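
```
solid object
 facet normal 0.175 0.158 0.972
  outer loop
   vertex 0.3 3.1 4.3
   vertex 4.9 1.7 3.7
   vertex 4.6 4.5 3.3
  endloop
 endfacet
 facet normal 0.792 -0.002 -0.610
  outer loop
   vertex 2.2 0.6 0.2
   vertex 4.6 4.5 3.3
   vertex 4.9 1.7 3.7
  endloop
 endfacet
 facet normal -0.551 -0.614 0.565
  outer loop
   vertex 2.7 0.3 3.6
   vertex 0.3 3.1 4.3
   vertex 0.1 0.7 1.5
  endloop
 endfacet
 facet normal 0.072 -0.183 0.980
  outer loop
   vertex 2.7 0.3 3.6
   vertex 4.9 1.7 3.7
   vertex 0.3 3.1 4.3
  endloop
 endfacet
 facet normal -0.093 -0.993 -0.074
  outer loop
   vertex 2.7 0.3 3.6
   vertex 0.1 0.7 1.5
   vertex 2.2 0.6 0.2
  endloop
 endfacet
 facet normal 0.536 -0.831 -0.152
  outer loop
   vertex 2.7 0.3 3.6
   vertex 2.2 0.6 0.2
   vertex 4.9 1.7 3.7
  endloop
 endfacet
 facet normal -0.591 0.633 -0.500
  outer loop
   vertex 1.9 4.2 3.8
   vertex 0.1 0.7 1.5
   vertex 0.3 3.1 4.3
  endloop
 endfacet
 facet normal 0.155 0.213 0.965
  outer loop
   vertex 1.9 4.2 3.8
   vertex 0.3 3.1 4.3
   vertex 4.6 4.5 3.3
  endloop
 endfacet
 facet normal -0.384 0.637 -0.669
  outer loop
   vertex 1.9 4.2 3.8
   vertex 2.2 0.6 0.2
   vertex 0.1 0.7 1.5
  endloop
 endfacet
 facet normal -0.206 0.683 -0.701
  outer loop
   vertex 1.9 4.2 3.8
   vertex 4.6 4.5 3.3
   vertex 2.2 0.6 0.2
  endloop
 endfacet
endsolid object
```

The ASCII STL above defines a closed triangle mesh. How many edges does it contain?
15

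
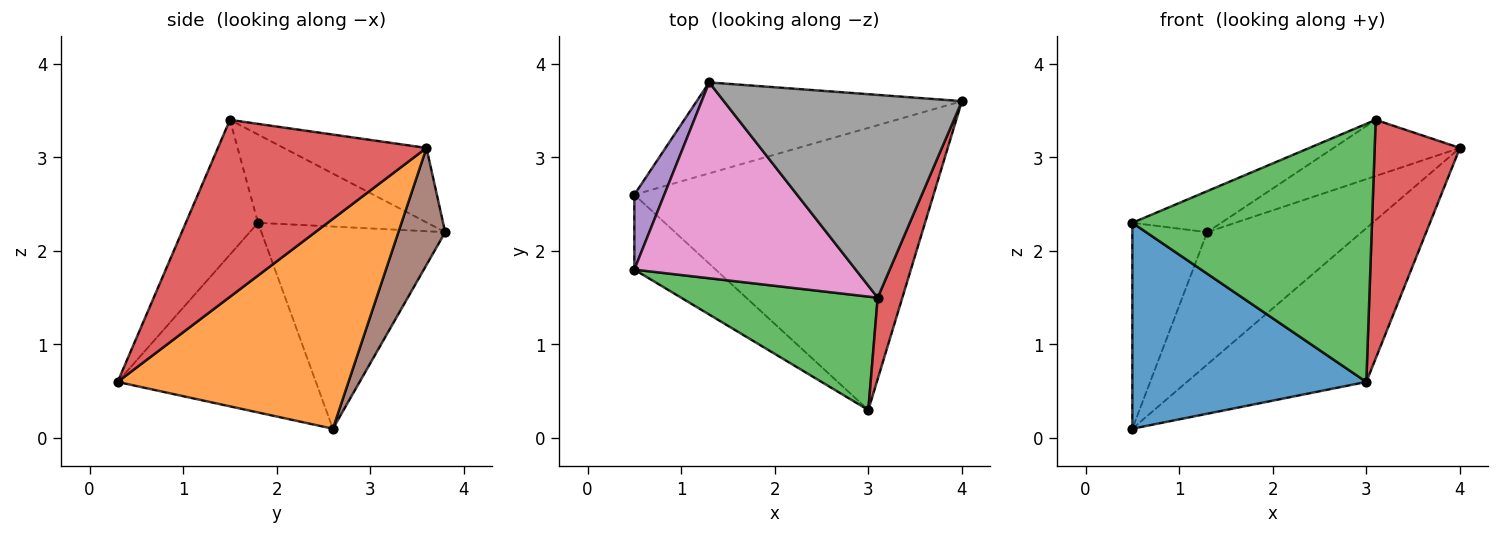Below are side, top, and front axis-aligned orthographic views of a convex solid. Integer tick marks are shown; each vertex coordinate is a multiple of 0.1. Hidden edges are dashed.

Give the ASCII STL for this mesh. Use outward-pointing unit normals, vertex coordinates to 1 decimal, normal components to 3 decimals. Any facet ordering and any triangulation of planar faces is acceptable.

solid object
 facet normal -0.623 -0.735 -0.267
  outer loop
   vertex 0.5 2.6 0.1
   vertex 3.0 0.3 0.6
   vertex 0.5 1.8 2.3
  endloop
 endfacet
 facet normal 0.524 0.407 -0.748
  outer loop
   vertex 0.5 2.6 0.1
   vertex 4.0 3.6 3.1
   vertex 3.0 0.3 0.6
  endloop
 endfacet
 facet normal -0.266 -0.883 0.388
  outer loop
   vertex 3.1 1.5 3.4
   vertex 0.5 1.8 2.3
   vertex 3.0 0.3 0.6
  endloop
 endfacet
 facet normal 0.918 -0.375 0.128
  outer loop
   vertex 3.1 1.5 3.4
   vertex 3.0 0.3 0.6
   vertex 4.0 3.6 3.1
  endloop
 endfacet
 facet normal -0.917 0.374 0.136
  outer loop
   vertex 1.3 3.8 2.2
   vertex 0.5 2.6 0.1
   vertex 0.5 1.8 2.3
  endloop
 endfacet
 facet normal 0.242 0.800 -0.549
  outer loop
   vertex 1.3 3.8 2.2
   vertex 4.0 3.6 3.1
   vertex 0.5 2.6 0.1
  endloop
 endfacet
 facet normal -0.364 0.191 0.912
  outer loop
   vertex 1.3 3.8 2.2
   vertex 0.5 1.8 2.3
   vertex 3.1 1.5 3.4
  endloop
 endfacet
 facet normal -0.289 0.256 0.923
  outer loop
   vertex 1.3 3.8 2.2
   vertex 3.1 1.5 3.4
   vertex 4.0 3.6 3.1
  endloop
 endfacet
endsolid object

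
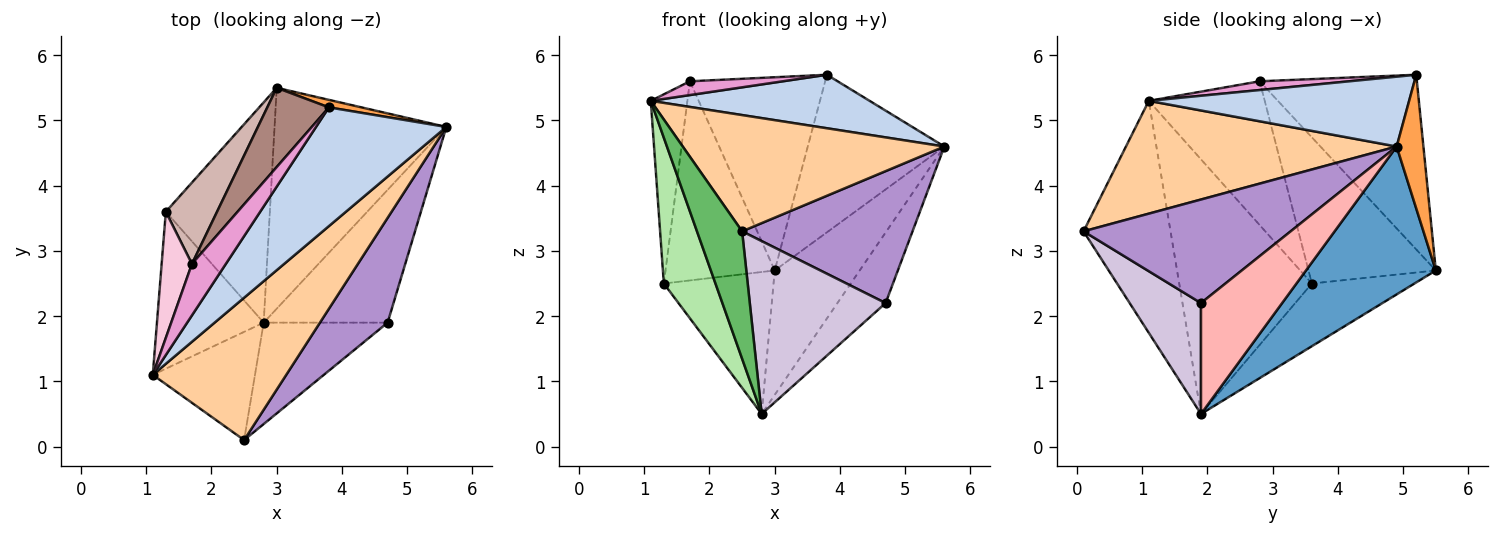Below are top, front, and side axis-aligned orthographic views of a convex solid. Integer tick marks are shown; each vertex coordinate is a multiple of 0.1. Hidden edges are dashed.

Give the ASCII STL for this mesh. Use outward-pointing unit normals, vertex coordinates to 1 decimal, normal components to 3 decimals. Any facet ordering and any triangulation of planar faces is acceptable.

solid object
 facet normal 0.600 0.393 -0.697
  outer loop
   vertex 2.8 1.9 0.5
   vertex 3.0 5.5 2.7
   vertex 5.6 4.9 4.6
  endloop
 endfacet
 facet normal 0.439 -0.369 0.819
  outer loop
   vertex 3.8 5.2 5.7
   vertex 1.1 1.1 5.3
   vertex 5.6 4.9 4.6
  endloop
 endfacet
 facet normal 0.192 0.980 0.047
  outer loop
   vertex 3.8 5.2 5.7
   vertex 5.6 4.9 4.6
   vertex 3.0 5.5 2.7
  endloop
 endfacet
 facet normal 0.548 -0.529 0.648
  outer loop
   vertex 2.5 0.1 3.3
   vertex 5.6 4.9 4.6
   vertex 1.1 1.1 5.3
  endloop
 endfacet
 facet normal -0.827 -0.429 -0.364
  outer loop
   vertex 2.5 0.1 3.3
   vertex 1.1 1.1 5.3
   vertex 2.8 1.9 0.5
  endloop
 endfacet
 facet normal -0.868 -0.338 -0.364
  outer loop
   vertex 1.3 3.6 2.5
   vertex 2.8 1.9 0.5
   vertex 1.1 1.1 5.3
  endloop
 endfacet
 facet normal -0.452 0.483 -0.750
  outer loop
   vertex 1.3 3.6 2.5
   vertex 3.0 5.5 2.7
   vertex 2.8 1.9 0.5
  endloop
 endfacet
 facet normal 0.620 0.368 -0.693
  outer loop
   vertex 4.7 1.9 2.2
   vertex 2.8 1.9 0.5
   vertex 5.6 4.9 4.6
  endloop
 endfacet
 facet normal 0.689 -0.567 0.451
  outer loop
   vertex 4.7 1.9 2.2
   vertex 5.6 4.9 4.6
   vertex 2.5 0.1 3.3
  endloop
 endfacet
 facet normal 0.412 -0.786 -0.461
  outer loop
   vertex 4.7 1.9 2.2
   vertex 2.5 0.1 3.3
   vertex 2.8 1.9 0.5
  endloop
 endfacet
 facet normal -0.732 0.630 0.258
  outer loop
   vertex 1.7 2.8 5.6
   vertex 3.8 5.2 5.7
   vertex 3.0 5.5 2.7
  endloop
 endfacet
 facet normal -0.733 0.629 0.257
  outer loop
   vertex 1.7 2.8 5.6
   vertex 3.0 5.5 2.7
   vertex 1.3 3.6 2.5
  endloop
 endfacet
 facet normal 0.242 -0.251 0.937
  outer loop
   vertex 1.7 2.8 5.6
   vertex 1.1 1.1 5.3
   vertex 3.8 5.2 5.7
  endloop
 endfacet
 facet normal -0.935 0.295 0.197
  outer loop
   vertex 1.7 2.8 5.6
   vertex 1.3 3.6 2.5
   vertex 1.1 1.1 5.3
  endloop
 endfacet
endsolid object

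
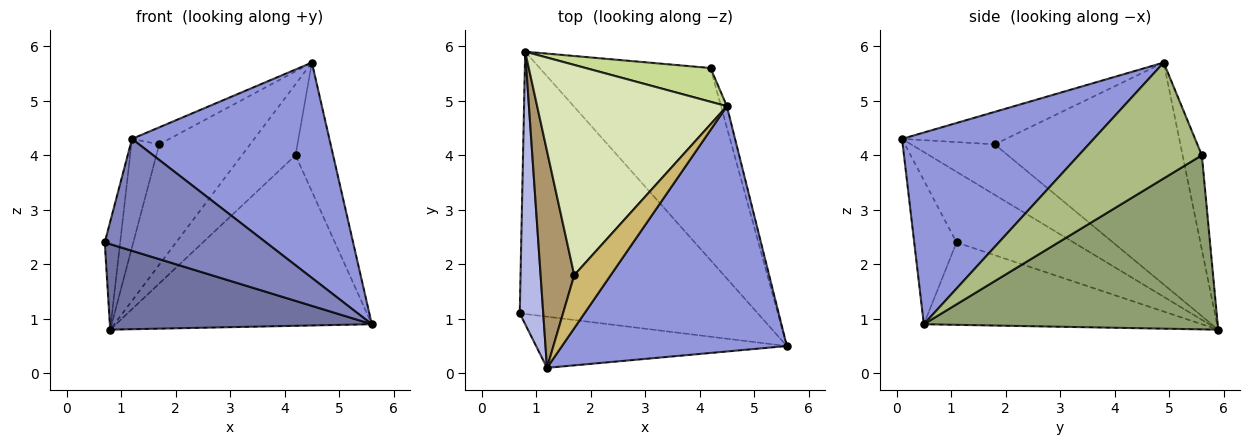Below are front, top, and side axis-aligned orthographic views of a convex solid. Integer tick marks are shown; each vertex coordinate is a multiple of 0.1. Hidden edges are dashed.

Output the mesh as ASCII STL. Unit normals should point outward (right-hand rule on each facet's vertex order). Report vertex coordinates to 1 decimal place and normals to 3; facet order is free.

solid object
 facet normal -0.313 -0.295 -0.903
  outer loop
   vertex 0.8 5.9 0.8
   vertex 5.6 0.5 0.9
   vertex 0.7 1.1 2.4
  endloop
 endfacet
 facet normal -0.232 -0.885 -0.404
  outer loop
   vertex 1.2 0.1 4.3
   vertex 0.7 1.1 2.4
   vertex 5.6 0.5 0.9
  endloop
 endfacet
 facet normal 0.539 -0.555 0.633
  outer loop
   vertex 1.2 0.1 4.3
   vertex 5.6 0.5 0.9
   vertex 4.5 4.9 5.7
  endloop
 endfacet
 facet normal -0.942 0.124 0.313
  outer loop
   vertex 1.2 0.1 4.3
   vertex 0.8 5.9 0.8
   vertex 0.7 1.1 2.4
  endloop
 endfacet
 facet normal 0.606 0.528 -0.595
  outer loop
   vertex 4.2 5.6 4.0
   vertex 5.6 0.5 0.9
   vertex 0.8 5.9 0.8
  endloop
 endfacet
 facet normal 0.955 0.292 -0.048
  outer loop
   vertex 4.2 5.6 4.0
   vertex 4.5 4.9 5.7
   vertex 5.6 0.5 0.9
  endloop
 endfacet
 facet normal -0.308 0.859 0.408
  outer loop
   vertex 4.2 5.6 4.0
   vertex 0.8 5.9 0.8
   vertex 4.5 4.9 5.7
  endloop
 endfacet
 facet normal -0.712 0.349 0.609
  outer loop
   vertex 1.7 1.8 4.2
   vertex 4.5 4.9 5.7
   vertex 0.8 5.9 0.8
  endloop
 endfacet
 facet normal -0.802 0.267 0.535
  outer loop
   vertex 1.7 1.8 4.2
   vertex 0.8 5.9 0.8
   vertex 1.2 0.1 4.3
  endloop
 endfacet
 facet normal -0.647 0.233 0.726
  outer loop
   vertex 1.7 1.8 4.2
   vertex 1.2 0.1 4.3
   vertex 4.5 4.9 5.7
  endloop
 endfacet
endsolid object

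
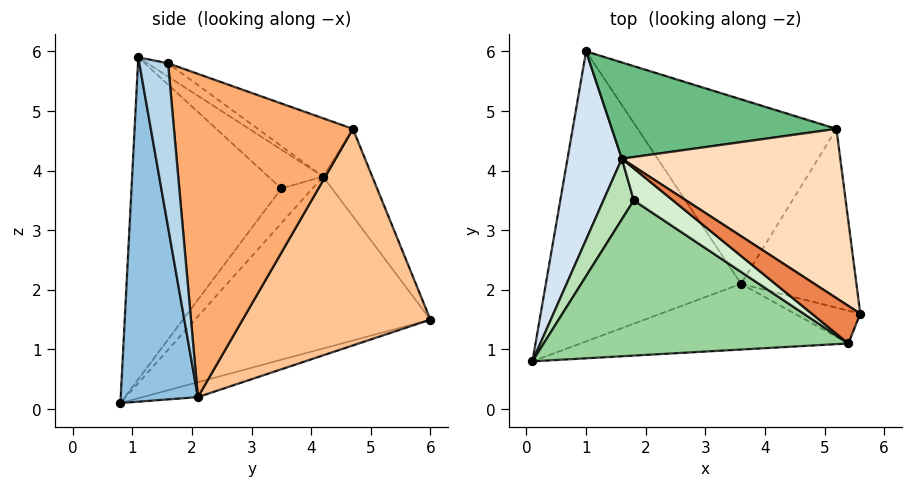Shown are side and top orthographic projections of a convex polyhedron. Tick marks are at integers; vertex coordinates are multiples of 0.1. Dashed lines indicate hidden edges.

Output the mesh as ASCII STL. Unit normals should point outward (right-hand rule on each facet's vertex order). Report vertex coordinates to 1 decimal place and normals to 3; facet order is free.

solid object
 facet normal -0.073 0.271 -0.960
  outer loop
   vertex 3.6 2.1 0.2
   vertex 0.1 0.8 0.1
   vertex 1.0 6.0 1.5
  endloop
 endfacet
 facet normal 0.342 -0.901 -0.266
  outer loop
   vertex 3.6 2.1 0.2
   vertex 5.4 1.1 5.9
   vertex 0.1 0.8 0.1
  endloop
 endfacet
 facet normal 0.848 -0.407 -0.339
  outer loop
   vertex 3.6 2.1 0.2
   vertex 5.6 1.6 5.8
   vertex 5.4 1.1 5.9
  endloop
 endfacet
 facet normal -0.950 0.084 0.300
  outer loop
   vertex 1.6 4.2 3.9
   vertex 1.0 6.0 1.5
   vertex 0.1 0.8 0.1
  endloop
 endfacet
 facet normal -0.253 0.286 0.924
  outer loop
   vertex 1.6 4.2 3.9
   vertex 5.4 1.1 5.9
   vertex 5.6 1.6 5.8
  endloop
 endfacet
 facet normal 0.942 0.002 -0.336
  outer loop
   vertex 5.2 4.7 4.7
   vertex 5.6 1.6 5.8
   vertex 3.6 2.1 0.2
  endloop
 endfacet
 facet normal 0.599 0.582 -0.550
  outer loop
   vertex 5.2 4.7 4.7
   vertex 3.6 2.1 0.2
   vertex 1.0 6.0 1.5
  endloop
 endfacet
 facet normal -0.246 0.296 0.923
  outer loop
   vertex 5.2 4.7 4.7
   vertex 1.6 4.2 3.9
   vertex 5.6 1.6 5.8
  endloop
 endfacet
 facet normal -0.241 0.746 0.620
  outer loop
   vertex 5.2 4.7 4.7
   vertex 1.0 6.0 1.5
   vertex 1.6 4.2 3.9
  endloop
 endfacet
 facet normal -0.660 -0.417 0.625
  outer loop
   vertex 1.8 3.5 3.7
   vertex 0.1 0.8 0.1
   vertex 5.4 1.1 5.9
  endloop
 endfacet
 facet normal -0.698 -0.374 0.610
  outer loop
   vertex 1.8 3.5 3.7
   vertex 1.6 4.2 3.9
   vertex 0.1 0.8 0.1
  endloop
 endfacet
 facet normal -0.652 -0.375 0.659
  outer loop
   vertex 1.8 3.5 3.7
   vertex 5.4 1.1 5.9
   vertex 1.6 4.2 3.9
  endloop
 endfacet
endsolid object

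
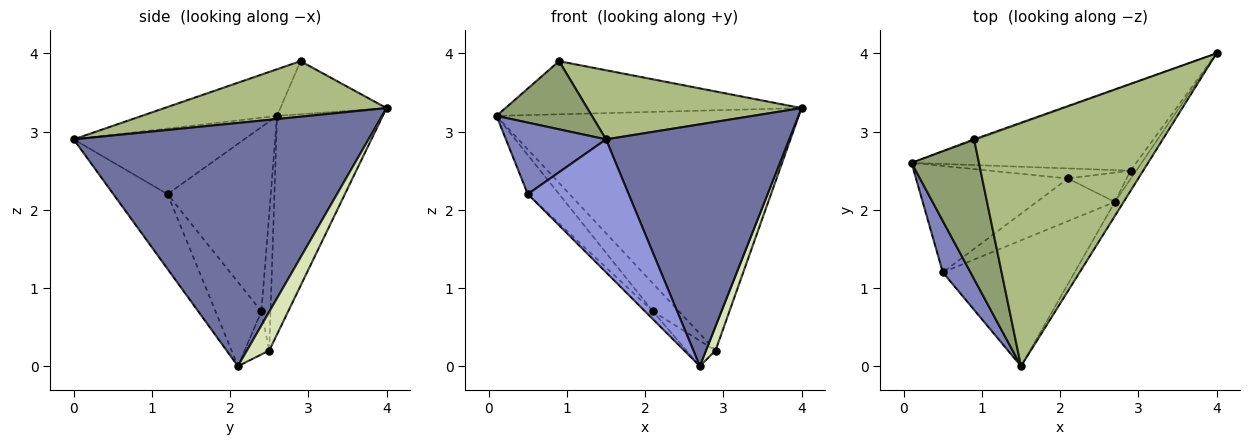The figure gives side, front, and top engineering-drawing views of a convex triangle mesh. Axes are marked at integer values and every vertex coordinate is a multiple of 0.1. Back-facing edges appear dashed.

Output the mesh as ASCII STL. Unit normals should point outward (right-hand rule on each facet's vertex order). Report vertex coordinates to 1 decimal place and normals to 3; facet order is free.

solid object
 facet normal 0.849 -0.528 -0.031
  outer loop
   vertex 2.7 2.1 0.0
   vertex 4.0 4.0 3.3
   vertex 1.5 0.0 2.9
  endloop
 endfacet
 facet normal -0.810 -0.476 0.342
  outer loop
   vertex 0.5 1.2 2.2
   vertex 1.5 0.0 2.9
   vertex 0.1 2.6 3.2
  endloop
 endfacet
 facet normal -0.364 -0.677 -0.640
  outer loop
   vertex 0.5 1.2 2.2
   vertex 2.7 2.1 0.0
   vertex 1.5 0.0 2.9
  endloop
 endfacet
 facet normal -0.337 0.941 -0.018
  outer loop
   vertex 0.9 2.9 3.9
   vertex 4.0 4.0 3.3
   vertex 0.1 2.6 3.2
  endloop
 endfacet
 facet normal -0.528 -0.372 0.763
  outer loop
   vertex 0.9 2.9 3.9
   vertex 0.1 2.6 3.2
   vertex 1.5 0.0 2.9
  endloop
 endfacet
 facet normal 0.272 -0.263 0.926
  outer loop
   vertex 0.9 2.9 3.9
   vertex 1.5 0.0 2.9
   vertex 4.0 4.0 3.3
  endloop
 endfacet
 facet normal -0.313 0.894 -0.322
  outer loop
   vertex 2.9 2.5 0.2
   vertex 0.1 2.6 3.2
   vertex 4.0 4.0 3.3
  endloop
 endfacet
 facet normal 0.912 -0.388 -0.136
  outer loop
   vertex 2.9 2.5 0.2
   vertex 4.0 4.0 3.3
   vertex 2.7 2.1 0.0
  endloop
 endfacet
 facet normal -0.313 0.894 -0.322
  outer loop
   vertex 2.1 2.4 0.7
   vertex 0.1 2.6 3.2
   vertex 2.9 2.5 0.2
  endloop
 endfacet
 facet normal -0.485 0.573 -0.661
  outer loop
   vertex 2.1 2.4 0.7
   vertex 2.9 2.5 0.2
   vertex 2.7 2.1 0.0
  endloop
 endfacet
 facet normal -0.751 0.228 -0.619
  outer loop
   vertex 2.1 2.4 0.7
   vertex 0.5 1.2 2.2
   vertex 0.1 2.6 3.2
  endloop
 endfacet
 facet normal -0.727 0.124 -0.676
  outer loop
   vertex 2.1 2.4 0.7
   vertex 2.7 2.1 0.0
   vertex 0.5 1.2 2.2
  endloop
 endfacet
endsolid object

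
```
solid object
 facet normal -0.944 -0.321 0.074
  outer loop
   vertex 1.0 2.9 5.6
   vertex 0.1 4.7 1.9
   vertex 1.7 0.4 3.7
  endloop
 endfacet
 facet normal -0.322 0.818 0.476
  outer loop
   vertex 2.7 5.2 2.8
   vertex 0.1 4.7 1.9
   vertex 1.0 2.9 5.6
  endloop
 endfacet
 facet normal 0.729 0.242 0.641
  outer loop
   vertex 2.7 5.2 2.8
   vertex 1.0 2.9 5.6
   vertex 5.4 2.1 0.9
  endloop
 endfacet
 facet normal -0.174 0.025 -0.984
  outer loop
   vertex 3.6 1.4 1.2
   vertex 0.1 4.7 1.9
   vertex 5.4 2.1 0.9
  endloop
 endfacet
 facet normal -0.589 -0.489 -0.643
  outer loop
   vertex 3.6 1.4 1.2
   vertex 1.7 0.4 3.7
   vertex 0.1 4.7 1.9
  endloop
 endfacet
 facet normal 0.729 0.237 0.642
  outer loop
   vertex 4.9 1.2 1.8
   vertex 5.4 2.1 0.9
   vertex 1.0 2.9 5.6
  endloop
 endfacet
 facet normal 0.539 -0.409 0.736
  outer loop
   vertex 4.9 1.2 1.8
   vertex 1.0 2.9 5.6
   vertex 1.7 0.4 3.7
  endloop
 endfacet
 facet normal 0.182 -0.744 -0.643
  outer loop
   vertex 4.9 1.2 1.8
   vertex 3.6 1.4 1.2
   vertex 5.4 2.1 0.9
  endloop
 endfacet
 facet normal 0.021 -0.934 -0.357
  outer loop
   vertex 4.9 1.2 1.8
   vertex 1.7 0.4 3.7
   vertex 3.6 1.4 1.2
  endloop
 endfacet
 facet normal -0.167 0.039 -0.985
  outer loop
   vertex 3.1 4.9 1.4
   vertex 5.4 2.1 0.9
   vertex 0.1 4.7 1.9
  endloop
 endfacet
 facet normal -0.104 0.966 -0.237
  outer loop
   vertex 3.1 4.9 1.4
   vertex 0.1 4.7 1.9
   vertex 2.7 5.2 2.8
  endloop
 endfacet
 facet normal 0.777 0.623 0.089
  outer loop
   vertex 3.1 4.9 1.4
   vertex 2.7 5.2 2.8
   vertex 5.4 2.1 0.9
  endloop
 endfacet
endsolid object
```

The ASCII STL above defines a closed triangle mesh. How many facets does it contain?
12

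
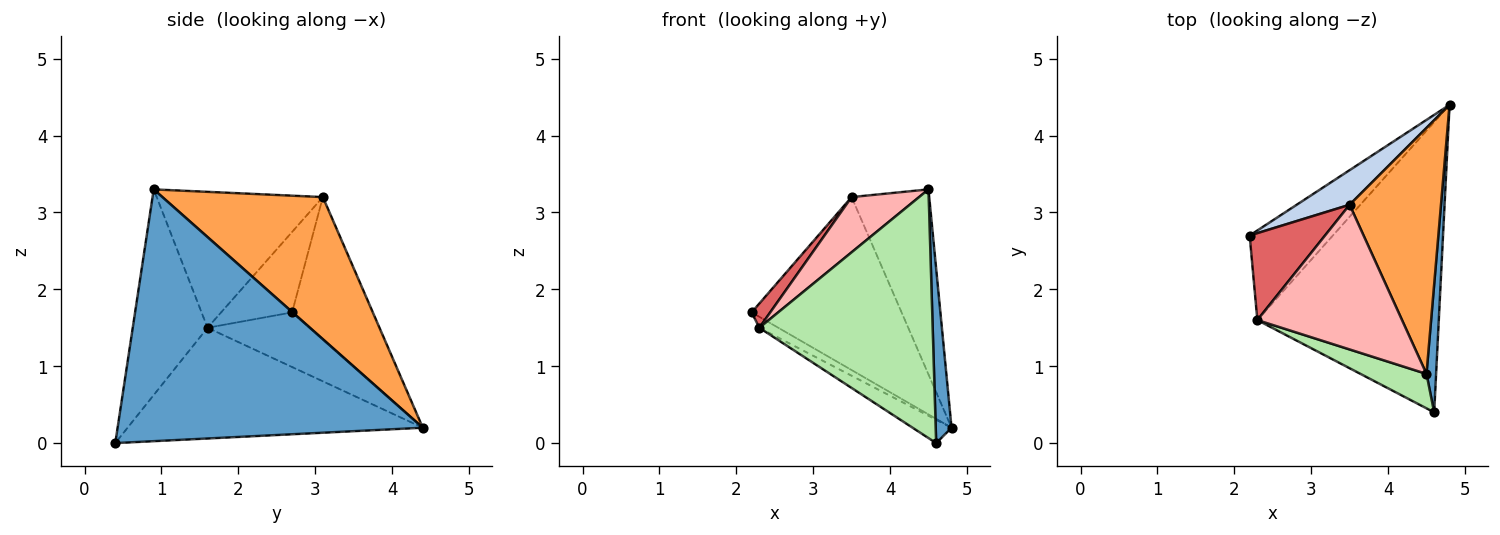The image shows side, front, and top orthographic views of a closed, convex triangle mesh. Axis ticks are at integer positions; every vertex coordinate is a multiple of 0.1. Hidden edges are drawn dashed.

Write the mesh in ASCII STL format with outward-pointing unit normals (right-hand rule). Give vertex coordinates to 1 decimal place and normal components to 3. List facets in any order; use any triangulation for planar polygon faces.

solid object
 facet normal 0.998 -0.052 0.038
  outer loop
   vertex 4.5 0.9 3.3
   vertex 4.6 0.4 0.0
   vertex 4.8 4.4 0.2
  endloop
 endfacet
 facet normal -0.467 0.867 0.173
  outer loop
   vertex 3.5 3.1 3.2
   vertex 4.8 4.4 0.2
   vertex 2.2 2.7 1.7
  endloop
 endfacet
 facet normal 0.779 0.377 0.501
  outer loop
   vertex 3.5 3.1 3.2
   vertex 4.5 0.9 3.3
   vertex 4.8 4.4 0.2
  endloop
 endfacet
 facet normal -0.546 0.102 -0.832
  outer loop
   vertex 2.3 1.6 1.5
   vertex 2.2 2.7 1.7
   vertex 4.8 4.4 0.2
  endloop
 endfacet
 facet normal -0.520 0.069 -0.852
  outer loop
   vertex 2.3 1.6 1.5
   vertex 4.8 4.4 0.2
   vertex 4.6 0.4 0.0
  endloop
 endfacet
 facet normal -0.393 -0.911 0.126
  outer loop
   vertex 2.3 1.6 1.5
   vertex 4.6 0.4 0.0
   vertex 4.5 0.9 3.3
  endloop
 endfacet
 facet normal -0.717 -0.187 0.671
  outer loop
   vertex 2.3 1.6 1.5
   vertex 3.5 3.1 3.2
   vertex 2.2 2.7 1.7
  endloop
 endfacet
 facet normal -0.660 -0.268 0.702
  outer loop
   vertex 2.3 1.6 1.5
   vertex 4.5 0.9 3.3
   vertex 3.5 3.1 3.2
  endloop
 endfacet
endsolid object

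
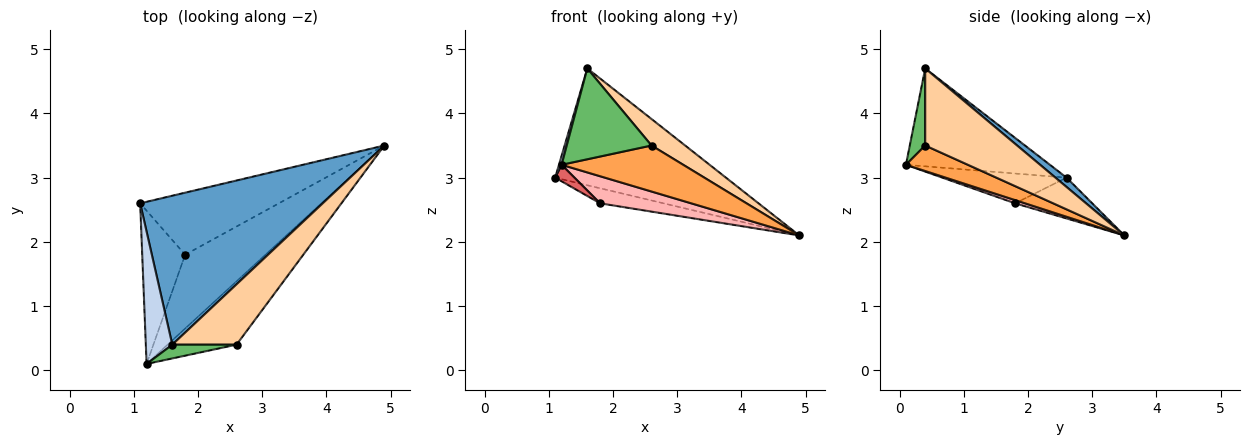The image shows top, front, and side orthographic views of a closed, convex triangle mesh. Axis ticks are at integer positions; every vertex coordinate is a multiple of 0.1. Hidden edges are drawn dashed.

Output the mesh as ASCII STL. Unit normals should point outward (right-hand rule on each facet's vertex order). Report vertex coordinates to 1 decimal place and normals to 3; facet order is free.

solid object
 facet normal 0.040 0.617 0.786
  outer loop
   vertex 1.6 0.4 4.7
   vertex 4.9 3.5 2.1
   vertex 1.1 2.6 3.0
  endloop
 endfacet
 facet normal -0.965 -0.018 0.261
  outer loop
   vertex 1.6 0.4 4.7
   vertex 1.1 2.6 3.0
   vertex 1.2 0.1 3.2
  endloop
 endfacet
 facet normal 0.287 -0.563 -0.775
  outer loop
   vertex 2.6 0.4 3.5
   vertex 1.2 0.1 3.2
   vertex 4.9 3.5 2.1
  endloop
 endfacet
 facet normal 0.740 -0.270 0.616
  outer loop
   vertex 2.6 0.4 3.5
   vertex 4.9 3.5 2.1
   vertex 1.6 0.4 4.7
  endloop
 endfacet
 facet normal 0.177 -0.973 0.147
  outer loop
   vertex 2.6 0.4 3.5
   vertex 1.6 0.4 4.7
   vertex 1.2 0.1 3.2
  endloop
 endfacet
 facet normal -0.275 0.227 -0.934
  outer loop
   vertex 1.8 1.8 2.6
   vertex 1.1 2.6 3.0
   vertex 4.9 3.5 2.1
  endloop
 endfacet
 facet normal -0.568 -0.088 -0.818
  outer loop
   vertex 1.8 1.8 2.6
   vertex 1.2 0.1 3.2
   vertex 1.1 2.6 3.0
  endloop
 endfacet
 facet normal 0.038 -0.344 -0.938
  outer loop
   vertex 1.8 1.8 2.6
   vertex 4.9 3.5 2.1
   vertex 1.2 0.1 3.2
  endloop
 endfacet
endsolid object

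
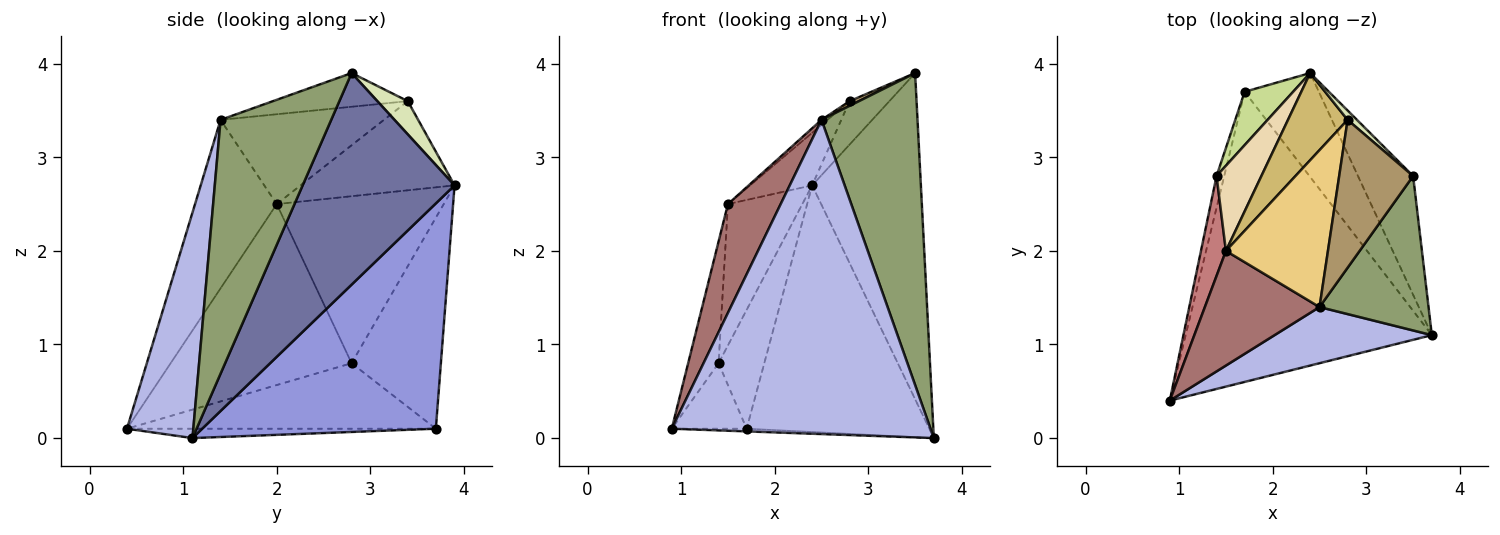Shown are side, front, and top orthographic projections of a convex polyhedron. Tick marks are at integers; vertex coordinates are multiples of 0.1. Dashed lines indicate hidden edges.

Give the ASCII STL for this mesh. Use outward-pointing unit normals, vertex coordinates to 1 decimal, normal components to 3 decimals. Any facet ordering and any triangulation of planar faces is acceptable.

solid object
 facet normal 0.796 0.569 -0.207
  outer loop
   vertex 3.5 2.8 3.9
   vertex 3.7 1.1 0.0
   vertex 2.4 3.9 2.7
  endloop
 endfacet
 facet normal -0.038 0.009 -0.999
  outer loop
   vertex 1.7 3.7 0.1
   vertex 3.7 1.1 0.0
   vertex 0.9 0.4 0.1
  endloop
 endfacet
 facet normal 0.763 0.596 -0.251
  outer loop
   vertex 1.7 3.7 0.1
   vertex 2.4 3.9 2.7
   vertex 3.7 1.1 0.0
  endloop
 endfacet
 facet normal 0.245 -0.954 0.171
  outer loop
   vertex 2.5 1.4 3.4
   vertex 0.9 0.4 0.1
   vertex 3.7 1.1 0.0
  endloop
 endfacet
 facet normal 0.718 -0.623 0.309
  outer loop
   vertex 2.5 1.4 3.4
   vertex 3.7 1.1 0.0
   vertex 3.5 2.8 3.9
  endloop
 endfacet
 facet normal -0.966 0.234 -0.113
  outer loop
   vertex 1.4 2.8 0.8
   vertex 1.7 3.7 0.1
   vertex 0.9 0.4 0.1
  endloop
 endfacet
 facet normal -0.872 0.447 0.200
  outer loop
   vertex 1.4 2.8 0.8
   vertex 2.4 3.9 2.7
   vertex 1.7 3.7 0.1
  endloop
 endfacet
 facet normal 0.599 0.783 0.169
  outer loop
   vertex 2.8 3.4 3.6
   vertex 3.5 2.8 3.9
   vertex 2.4 3.9 2.7
  endloop
 endfacet
 facet normal -0.414 -0.029 0.910
  outer loop
   vertex 2.8 3.4 3.6
   vertex 2.5 1.4 3.4
   vertex 3.5 2.8 3.9
  endloop
 endfacet
 facet normal -0.788 0.318 0.527
  outer loop
   vertex 1.5 2.0 2.5
   vertex 2.8 3.4 3.6
   vertex 2.4 3.9 2.7
  endloop
 endfacet
 facet normal -0.661 0.024 0.750
  outer loop
   vertex 1.5 2.0 2.5
   vertex 2.5 1.4 3.4
   vertex 2.8 3.4 3.6
  endloop
 endfacet
 facet normal -0.887 0.395 0.238
  outer loop
   vertex 1.5 2.0 2.5
   vertex 2.4 3.9 2.7
   vertex 1.4 2.8 0.8
  endloop
 endfacet
 facet normal -0.729 -0.471 0.496
  outer loop
   vertex 1.5 2.0 2.5
   vertex 0.9 0.4 0.1
   vertex 2.5 1.4 3.4
  endloop
 endfacet
 facet normal -0.977 0.164 0.135
  outer loop
   vertex 1.5 2.0 2.5
   vertex 1.4 2.8 0.8
   vertex 0.9 0.4 0.1
  endloop
 endfacet
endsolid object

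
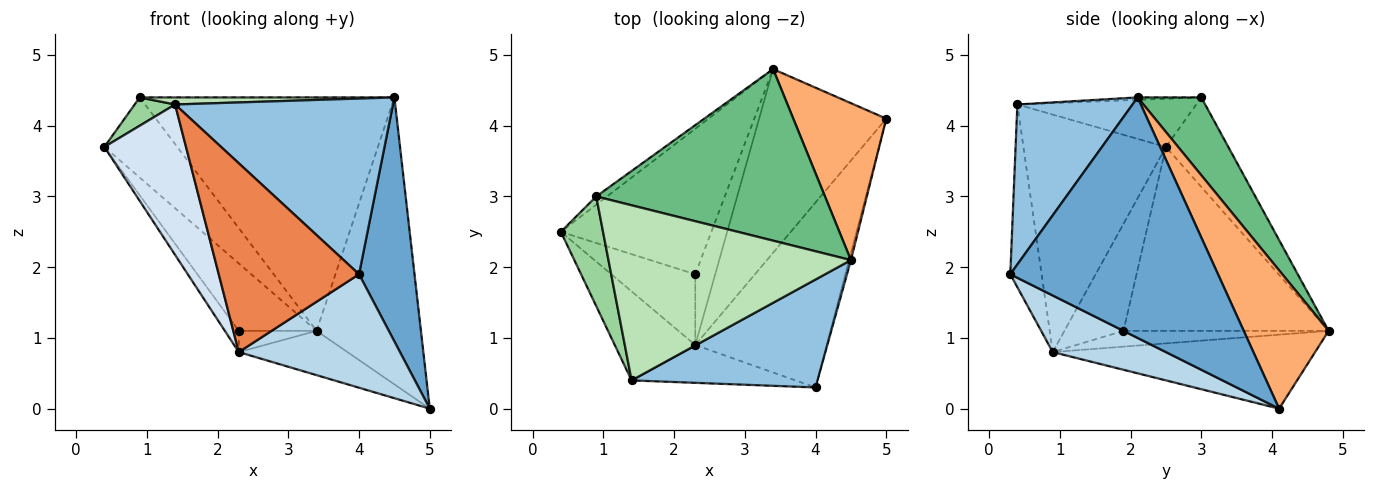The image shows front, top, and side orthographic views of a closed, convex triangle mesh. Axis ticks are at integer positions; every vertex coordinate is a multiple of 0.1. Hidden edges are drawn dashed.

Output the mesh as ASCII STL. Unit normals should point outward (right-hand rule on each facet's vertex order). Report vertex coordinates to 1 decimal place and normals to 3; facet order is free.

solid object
 facet normal 0.966 -0.258 -0.007
  outer loop
   vertex 4.5 2.1 4.4
   vertex 4.0 0.3 1.9
   vertex 5.0 4.1 0.0
  endloop
 endfacet
 facet normal 0.411 -0.777 0.477
  outer loop
   vertex 1.4 0.4 4.3
   vertex 4.0 0.3 1.9
   vertex 4.5 2.1 4.4
  endloop
 endfacet
 facet normal 0.345 -0.491 -0.800
  outer loop
   vertex 2.3 0.9 0.8
   vertex 5.0 4.1 0.0
   vertex 4.0 0.3 1.9
  endloop
 endfacet
 facet normal -0.832 -0.477 -0.282
  outer loop
   vertex 2.3 0.9 0.8
   vertex 1.4 0.4 4.3
   vertex 0.4 2.5 3.7
  endloop
 endfacet
 facet normal -0.214 -0.958 -0.192
  outer loop
   vertex 2.3 0.9 0.8
   vertex 4.0 0.3 1.9
   vertex 1.4 0.4 4.3
  endloop
 endfacet
 facet normal 0.581 0.714 0.391
  outer loop
   vertex 3.4 4.8 1.1
   vertex 4.5 2.1 4.4
   vertex 5.0 4.1 0.0
  endloop
 endfacet
 facet normal -0.492 0.204 -0.846
  outer loop
   vertex 3.4 4.8 1.1
   vertex 5.0 4.1 0.0
   vertex 2.3 0.9 0.8
  endloop
 endfacet
 facet normal -0.648 0.757 -0.078
  outer loop
   vertex 0.9 3.0 4.4
   vertex 3.4 4.8 1.1
   vertex 0.4 2.5 3.7
  endloop
 endfacet
 facet normal 0.197 0.790 0.580
  outer loop
   vertex 0.9 3.0 4.4
   vertex 4.5 2.1 4.4
   vertex 3.4 4.8 1.1
  endloop
 endfacet
 facet normal -0.742 -0.168 0.649
  outer loop
   vertex 0.9 3.0 4.4
   vertex 0.4 2.5 3.7
   vertex 1.4 0.4 4.3
  endloop
 endfacet
 facet normal -0.010 -0.040 0.999
  outer loop
   vertex 0.9 3.0 4.4
   vertex 1.4 0.4 4.3
   vertex 4.5 2.1 4.4
  endloop
 endfacet
 facet normal -0.773 0.182 -0.607
  outer loop
   vertex 2.3 1.9 1.1
   vertex 2.3 0.9 0.8
   vertex 0.4 2.5 3.7
  endloop
 endfacet
 facet normal -0.743 0.282 -0.608
  outer loop
   vertex 2.3 1.9 1.1
   vertex 0.4 2.5 3.7
   vertex 3.4 4.8 1.1
  endloop
 endfacet
 facet normal -0.604 0.229 -0.763
  outer loop
   vertex 2.3 1.9 1.1
   vertex 3.4 4.8 1.1
   vertex 2.3 0.9 0.8
  endloop
 endfacet
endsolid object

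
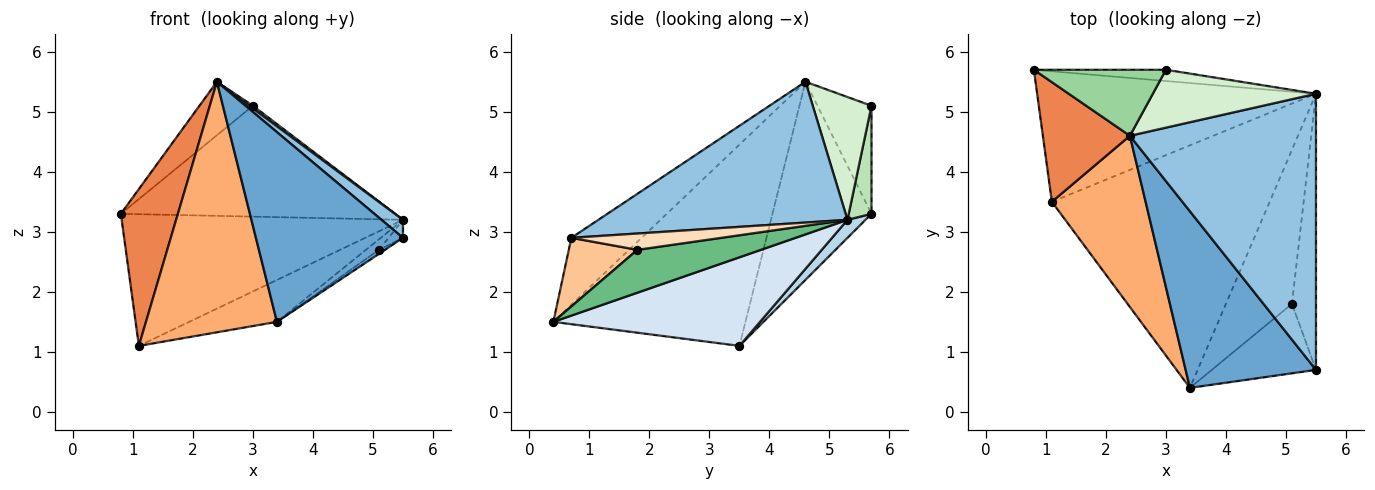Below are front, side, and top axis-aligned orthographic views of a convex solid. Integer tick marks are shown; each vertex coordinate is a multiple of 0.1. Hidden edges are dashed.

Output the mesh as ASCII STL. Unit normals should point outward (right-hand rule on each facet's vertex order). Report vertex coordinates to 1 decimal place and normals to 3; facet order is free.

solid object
 facet normal -0.330 -0.691 0.643
  outer loop
   vertex 2.4 4.6 5.5
   vertex 3.4 0.4 1.5
   vertex 5.5 0.7 2.9
  endloop
 endfacet
 facet normal 0.603 -0.052 0.796
  outer loop
   vertex 5.5 5.3 3.2
   vertex 2.4 4.6 5.5
   vertex 5.5 0.7 2.9
  endloop
 endfacet
 facet normal 0.045 0.709 -0.703
  outer loop
   vertex 1.1 3.5 1.1
   vertex 0.8 5.7 3.3
   vertex 5.5 5.3 3.2
  endloop
 endfacet
 facet normal 0.372 0.158 -0.915
  outer loop
   vertex 1.1 3.5 1.1
   vertex 5.5 5.3 3.2
   vertex 3.4 0.4 1.5
  endloop
 endfacet
 facet normal -0.810 -0.466 0.356
  outer loop
   vertex 1.1 3.5 1.1
   vertex 2.4 4.6 5.5
   vertex 0.8 5.7 3.3
  endloop
 endfacet
 facet normal -0.771 -0.526 0.359
  outer loop
   vertex 1.1 3.5 1.1
   vertex 3.4 0.4 1.5
   vertex 2.4 4.6 5.5
  endloop
 endfacet
 facet normal 0.549 0.048 -0.834
  outer loop
   vertex 5.1 1.8 2.7
   vertex 5.5 0.7 2.9
   vertex 3.4 0.4 1.5
  endloop
 endfacet
 facet normal 0.561 0.054 -0.826
  outer loop
   vertex 5.1 1.8 2.7
   vertex 5.5 5.3 3.2
   vertex 5.5 0.7 2.9
  endloop
 endfacet
 facet normal 0.544 0.057 -0.837
  outer loop
   vertex 5.1 1.8 2.7
   vertex 3.4 0.4 1.5
   vertex 5.5 5.3 3.2
  endloop
 endfacet
 facet normal -0.537 0.531 0.656
  outer loop
   vertex 3.0 5.7 5.1
   vertex 0.8 5.7 3.3
   vertex 2.4 4.6 5.5
  endloop
 endfacet
 facet normal 0.082 0.992 -0.101
  outer loop
   vertex 3.0 5.7 5.1
   vertex 5.5 5.3 3.2
   vertex 0.8 5.7 3.3
  endloop
 endfacet
 facet normal 0.601 -0.037 0.798
  outer loop
   vertex 3.0 5.7 5.1
   vertex 2.4 4.6 5.5
   vertex 5.5 5.3 3.2
  endloop
 endfacet
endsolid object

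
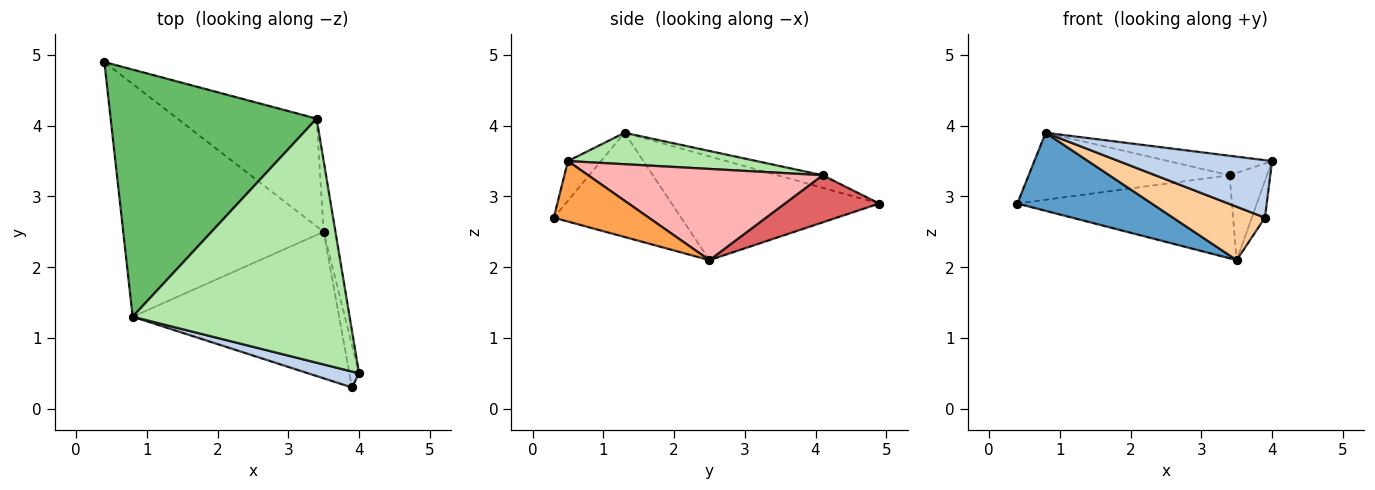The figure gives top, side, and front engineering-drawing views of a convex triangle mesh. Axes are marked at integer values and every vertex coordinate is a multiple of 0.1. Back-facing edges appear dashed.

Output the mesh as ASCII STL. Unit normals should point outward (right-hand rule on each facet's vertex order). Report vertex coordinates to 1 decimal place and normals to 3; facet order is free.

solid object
 facet normal -0.441 -0.285 -0.851
  outer loop
   vertex 3.5 2.5 2.1
   vertex 0.8 1.3 3.9
   vertex 0.4 4.9 2.9
  endloop
 endfacet
 facet normal -0.203 -0.944 0.261
  outer loop
   vertex 3.9 0.3 2.7
   vertex 4.0 0.5 3.5
   vertex 0.8 1.3 3.9
  endloop
 endfacet
 facet normal 0.978 0.135 -0.156
  outer loop
   vertex 3.9 0.3 2.7
   vertex 3.5 2.5 2.1
   vertex 4.0 0.5 3.5
  endloop
 endfacet
 facet normal -0.428 -0.309 -0.849
  outer loop
   vertex 3.9 0.3 2.7
   vertex 0.8 1.3 3.9
   vertex 3.5 2.5 2.1
  endloop
 endfacet
 facet normal -0.059 0.261 0.964
  outer loop
   vertex 3.4 4.1 3.3
   vertex 0.4 4.9 2.9
   vertex 0.8 1.3 3.9
  endloop
 endfacet
 facet normal 0.143 0.079 0.987
  outer loop
   vertex 3.4 4.1 3.3
   vertex 0.8 1.3 3.9
   vertex 4.0 0.5 3.5
  endloop
 endfacet
 facet normal 0.259 0.590 -0.765
  outer loop
   vertex 3.4 4.1 3.3
   vertex 3.5 2.5 2.1
   vertex 0.4 4.9 2.9
  endloop
 endfacet
 facet normal 0.980 0.156 -0.127
  outer loop
   vertex 3.4 4.1 3.3
   vertex 4.0 0.5 3.5
   vertex 3.5 2.5 2.1
  endloop
 endfacet
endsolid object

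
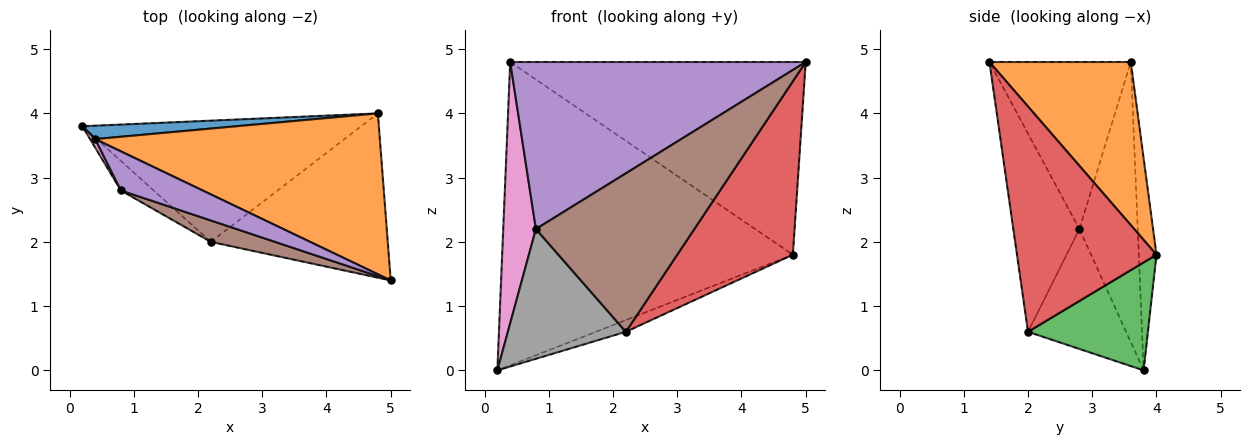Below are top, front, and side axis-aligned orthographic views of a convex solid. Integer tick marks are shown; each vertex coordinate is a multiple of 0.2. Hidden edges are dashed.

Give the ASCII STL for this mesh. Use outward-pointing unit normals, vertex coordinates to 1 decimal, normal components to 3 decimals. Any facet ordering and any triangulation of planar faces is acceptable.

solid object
 facet normal -0.061 0.997 0.044
  outer loop
   vertex 0.4 3.6 4.8
   vertex 4.8 4.0 1.8
   vertex 0.2 3.8 0.0
  endloop
 endfacet
 facet normal 0.345 0.721 0.602
  outer loop
   vertex 0.4 3.6 4.8
   vertex 5.0 1.4 4.8
   vertex 4.8 4.0 1.8
  endloop
 endfacet
 facet normal 0.360 0.090 -0.929
  outer loop
   vertex 2.2 2.0 0.6
   vertex 0.2 3.8 0.0
   vertex 4.8 4.0 1.8
  endloop
 endfacet
 facet normal 0.659 -0.546 -0.517
  outer loop
   vertex 2.2 2.0 0.6
   vertex 4.8 4.0 1.8
   vertex 5.0 1.4 4.8
  endloop
 endfacet
 facet normal -0.422 -0.883 0.207
  outer loop
   vertex 0.8 2.8 2.2
   vertex 5.0 1.4 4.8
   vertex 0.4 3.6 4.8
  endloop
 endfacet
 facet normal -0.382 -0.916 0.124
  outer loop
   vertex 0.8 2.8 2.2
   vertex 2.2 2.0 0.6
   vertex 5.0 1.4 4.8
  endloop
 endfacet
 facet normal -0.873 -0.488 0.016
  outer loop
   vertex 0.8 2.8 2.2
   vertex 0.4 3.6 4.8
   vertex 0.2 3.8 0.0
  endloop
 endfacet
 facet normal -0.630 -0.757 -0.172
  outer loop
   vertex 0.8 2.8 2.2
   vertex 0.2 3.8 0.0
   vertex 2.2 2.0 0.6
  endloop
 endfacet
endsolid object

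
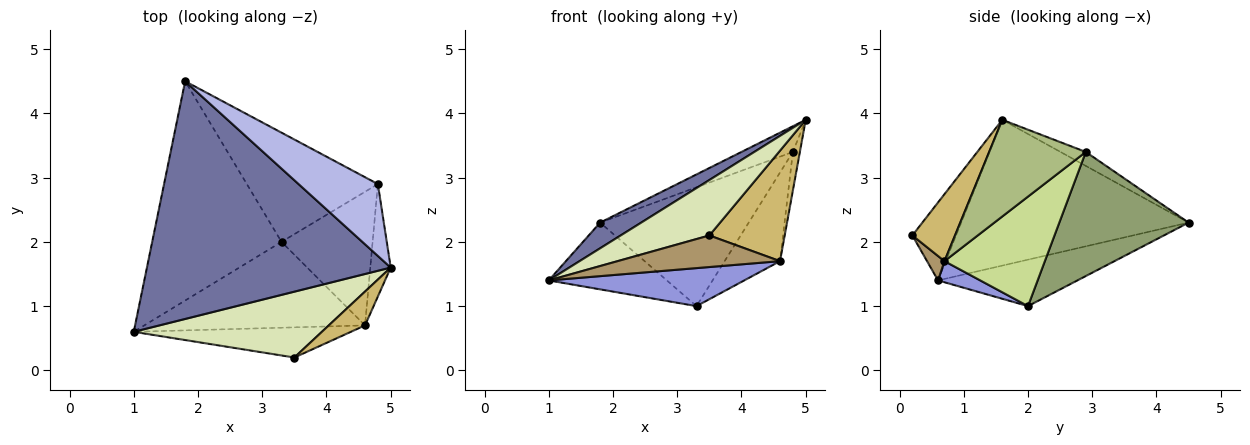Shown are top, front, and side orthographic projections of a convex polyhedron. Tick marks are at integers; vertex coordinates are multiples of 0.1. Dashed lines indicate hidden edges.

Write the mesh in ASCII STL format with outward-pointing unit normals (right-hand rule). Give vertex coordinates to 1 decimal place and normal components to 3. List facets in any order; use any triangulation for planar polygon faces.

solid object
 facet normal -0.511 -0.092 0.855
  outer loop
   vertex 1.8 4.5 2.3
   vertex 1.0 0.6 1.4
   vertex 5.0 1.6 3.9
  endloop
 endfacet
 facet normal -0.325 0.275 -0.905
  outer loop
   vertex 3.3 2.0 1.0
   vertex 1.0 0.6 1.4
   vertex 1.8 4.5 2.3
  endloop
 endfacet
 facet normal 0.087 -0.403 -0.911
  outer loop
   vertex 4.6 0.7 1.7
   vertex 1.0 0.6 1.4
   vertex 3.3 2.0 1.0
  endloop
 endfacet
 facet normal -0.163 0.332 0.929
  outer loop
   vertex 4.8 2.9 3.4
   vertex 1.8 4.5 2.3
   vertex 5.0 1.6 3.9
  endloop
 endfacet
 facet normal 0.540 0.620 -0.570
  outer loop
   vertex 4.8 2.9 3.4
   vertex 3.3 2.0 1.0
   vertex 1.8 4.5 2.3
  endloop
 endfacet
 facet normal 0.976 0.071 -0.206
  outer loop
   vertex 4.8 2.9 3.4
   vertex 5.0 1.6 3.9
   vertex 4.6 0.7 1.7
  endloop
 endfacet
 facet normal 0.708 0.391 -0.589
  outer loop
   vertex 4.8 2.9 3.4
   vertex 4.6 0.7 1.7
   vertex 3.3 2.0 1.0
  endloop
 endfacet
 facet normal -0.302 -0.614 0.729
  outer loop
   vertex 3.5 0.2 2.1
   vertex 5.0 1.6 3.9
   vertex 1.0 0.6 1.4
  endloop
 endfacet
 facet normal 0.077 -0.721 -0.689
  outer loop
   vertex 3.5 0.2 2.1
   vertex 1.0 0.6 1.4
   vertex 4.6 0.7 1.7
  endloop
 endfacet
 facet normal 0.476 -0.841 0.258
  outer loop
   vertex 3.5 0.2 2.1
   vertex 4.6 0.7 1.7
   vertex 5.0 1.6 3.9
  endloop
 endfacet
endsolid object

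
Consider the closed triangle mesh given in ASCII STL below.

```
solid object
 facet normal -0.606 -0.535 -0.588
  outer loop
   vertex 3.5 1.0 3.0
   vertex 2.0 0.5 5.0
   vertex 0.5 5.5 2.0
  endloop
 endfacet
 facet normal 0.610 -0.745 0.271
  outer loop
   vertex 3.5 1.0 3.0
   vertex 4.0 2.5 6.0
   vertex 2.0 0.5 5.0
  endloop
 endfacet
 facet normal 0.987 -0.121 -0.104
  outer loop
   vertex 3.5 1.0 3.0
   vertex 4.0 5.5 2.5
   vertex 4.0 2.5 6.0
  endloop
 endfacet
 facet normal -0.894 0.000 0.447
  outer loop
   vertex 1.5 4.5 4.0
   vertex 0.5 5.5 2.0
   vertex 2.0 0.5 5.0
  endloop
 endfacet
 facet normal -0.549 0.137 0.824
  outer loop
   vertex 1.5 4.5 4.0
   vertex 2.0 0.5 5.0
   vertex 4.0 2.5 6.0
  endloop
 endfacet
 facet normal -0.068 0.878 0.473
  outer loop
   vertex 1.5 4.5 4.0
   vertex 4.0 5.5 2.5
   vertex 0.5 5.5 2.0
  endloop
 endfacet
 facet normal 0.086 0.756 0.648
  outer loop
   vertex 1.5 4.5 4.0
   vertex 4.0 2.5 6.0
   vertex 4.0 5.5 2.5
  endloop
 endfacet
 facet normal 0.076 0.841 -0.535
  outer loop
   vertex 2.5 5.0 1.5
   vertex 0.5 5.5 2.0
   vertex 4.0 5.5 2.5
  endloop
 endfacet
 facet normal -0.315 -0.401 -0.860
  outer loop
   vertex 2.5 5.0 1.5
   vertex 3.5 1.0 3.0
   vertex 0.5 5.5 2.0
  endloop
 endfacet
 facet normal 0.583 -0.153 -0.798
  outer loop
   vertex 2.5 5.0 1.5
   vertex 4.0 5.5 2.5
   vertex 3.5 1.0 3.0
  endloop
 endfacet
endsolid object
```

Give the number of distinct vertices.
7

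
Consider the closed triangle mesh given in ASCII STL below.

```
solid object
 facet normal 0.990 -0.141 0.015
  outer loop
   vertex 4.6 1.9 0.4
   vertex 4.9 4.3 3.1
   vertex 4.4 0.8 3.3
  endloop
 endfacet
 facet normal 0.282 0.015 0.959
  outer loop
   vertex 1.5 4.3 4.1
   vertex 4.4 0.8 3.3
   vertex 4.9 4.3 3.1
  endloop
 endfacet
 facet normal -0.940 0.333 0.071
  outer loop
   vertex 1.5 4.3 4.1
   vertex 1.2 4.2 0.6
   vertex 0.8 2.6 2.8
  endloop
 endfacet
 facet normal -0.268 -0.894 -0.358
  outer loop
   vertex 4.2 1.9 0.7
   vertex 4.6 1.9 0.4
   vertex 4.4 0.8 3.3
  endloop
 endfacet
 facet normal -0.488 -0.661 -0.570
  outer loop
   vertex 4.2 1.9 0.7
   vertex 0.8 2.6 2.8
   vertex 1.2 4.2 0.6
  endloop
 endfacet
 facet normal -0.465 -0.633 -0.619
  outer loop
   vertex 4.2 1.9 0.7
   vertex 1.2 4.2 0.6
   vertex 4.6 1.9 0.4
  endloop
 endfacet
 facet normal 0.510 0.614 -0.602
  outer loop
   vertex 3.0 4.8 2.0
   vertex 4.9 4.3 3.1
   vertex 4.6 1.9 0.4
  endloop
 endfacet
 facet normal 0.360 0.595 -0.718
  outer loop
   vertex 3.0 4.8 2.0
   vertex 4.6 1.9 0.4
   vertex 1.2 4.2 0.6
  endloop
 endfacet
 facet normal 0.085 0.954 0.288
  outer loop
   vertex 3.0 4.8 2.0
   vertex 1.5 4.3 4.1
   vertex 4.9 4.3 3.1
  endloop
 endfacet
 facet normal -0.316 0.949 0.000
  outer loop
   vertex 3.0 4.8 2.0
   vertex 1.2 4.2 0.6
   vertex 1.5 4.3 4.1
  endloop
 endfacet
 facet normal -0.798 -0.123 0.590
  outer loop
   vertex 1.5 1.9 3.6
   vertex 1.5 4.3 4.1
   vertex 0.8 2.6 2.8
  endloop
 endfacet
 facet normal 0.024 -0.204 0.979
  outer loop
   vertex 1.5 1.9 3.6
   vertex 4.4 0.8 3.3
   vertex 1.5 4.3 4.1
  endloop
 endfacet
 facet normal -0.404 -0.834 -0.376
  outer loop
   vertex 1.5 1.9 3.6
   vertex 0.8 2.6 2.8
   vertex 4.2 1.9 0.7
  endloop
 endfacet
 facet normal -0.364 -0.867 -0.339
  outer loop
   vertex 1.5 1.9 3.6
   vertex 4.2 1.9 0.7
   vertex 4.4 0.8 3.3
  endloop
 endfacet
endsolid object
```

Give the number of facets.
14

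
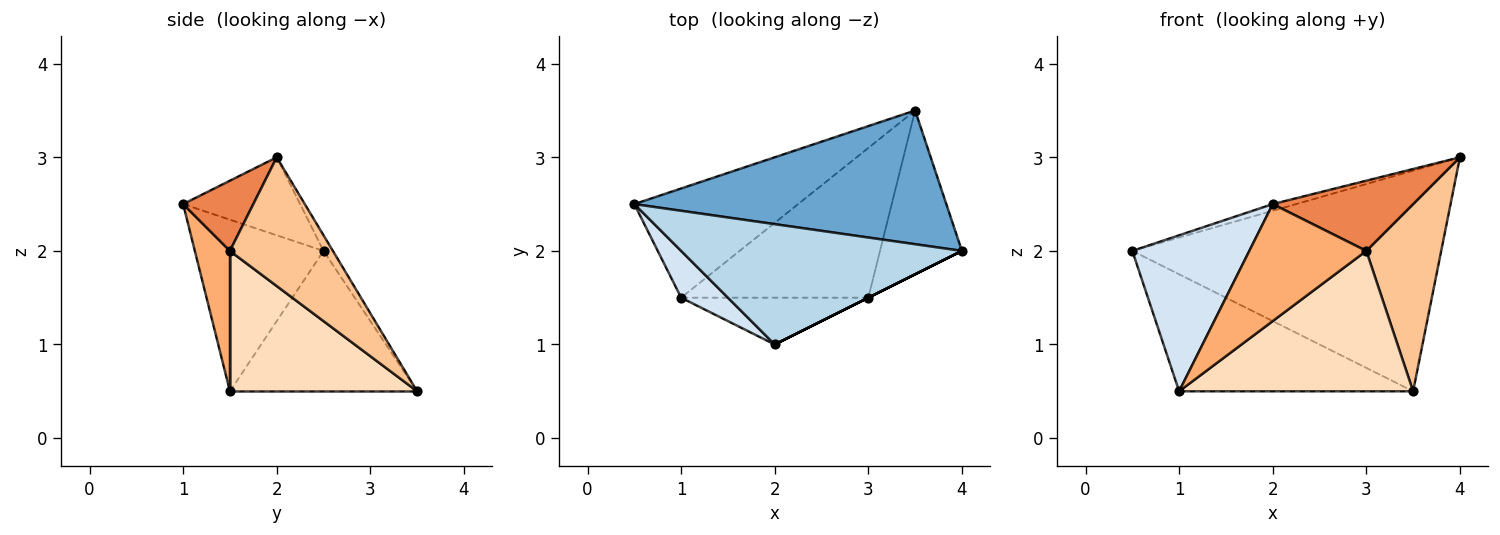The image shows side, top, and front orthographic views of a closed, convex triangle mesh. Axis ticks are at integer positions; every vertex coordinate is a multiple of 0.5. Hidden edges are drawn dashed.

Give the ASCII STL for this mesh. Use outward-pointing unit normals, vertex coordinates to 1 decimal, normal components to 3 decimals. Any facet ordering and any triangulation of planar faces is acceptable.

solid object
 facet normal -0.026 0.855 0.518
  outer loop
   vertex 3.5 3.5 0.5
   vertex 0.5 2.5 2.0
   vertex 4.0 2.0 3.0
  endloop
 endfacet
 facet normal -0.505 0.631 -0.589
  outer loop
   vertex 1.0 1.5 0.5
   vertex 0.5 2.5 2.0
   vertex 3.5 3.5 0.5
  endloop
 endfacet
 facet normal -0.267 0.053 0.962
  outer loop
   vertex 2.0 1.0 2.5
   vertex 4.0 2.0 3.0
   vertex 0.5 2.5 2.0
  endloop
 endfacet
 facet normal -0.725 -0.659 0.198
  outer loop
   vertex 2.0 1.0 2.5
   vertex 0.5 2.5 2.0
   vertex 1.0 1.5 0.5
  endloop
 endfacet
 facet normal 0.447 -0.894 0.000
  outer loop
   vertex 3.0 1.5 2.0
   vertex 4.0 2.0 3.0
   vertex 2.0 1.0 2.5
  endloop
 endfacet
 facet normal 0.268 -0.894 -0.358
  outer loop
   vertex 3.0 1.5 2.0
   vertex 2.0 1.0 2.5
   vertex 1.0 1.5 0.5
  endloop
 endfacet
 facet normal 0.719 -0.523 -0.458
  outer loop
   vertex 3.0 1.5 2.0
   vertex 3.5 3.5 0.5
   vertex 4.0 2.0 3.0
  endloop
 endfacet
 facet normal 0.480 -0.600 -0.640
  outer loop
   vertex 3.0 1.5 2.0
   vertex 1.0 1.5 0.5
   vertex 3.5 3.5 0.5
  endloop
 endfacet
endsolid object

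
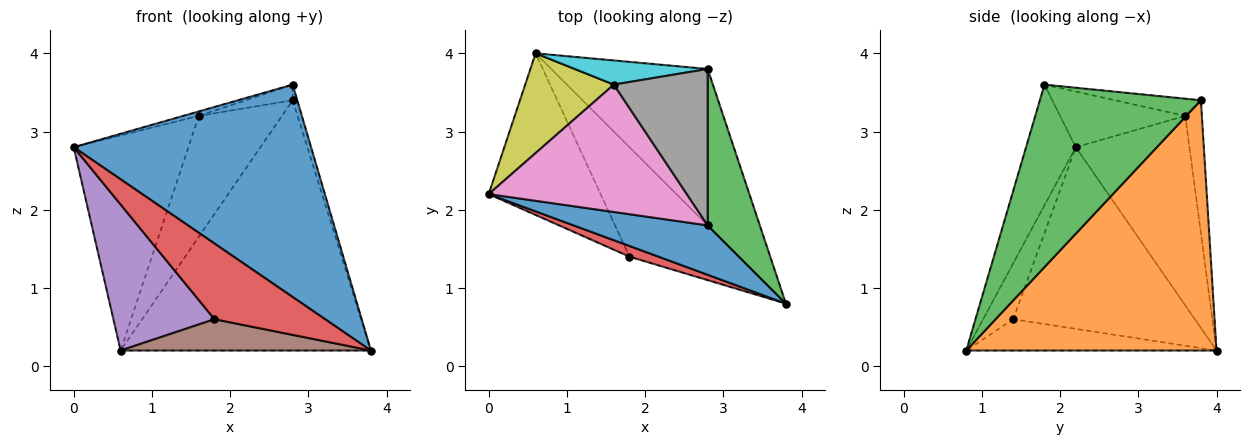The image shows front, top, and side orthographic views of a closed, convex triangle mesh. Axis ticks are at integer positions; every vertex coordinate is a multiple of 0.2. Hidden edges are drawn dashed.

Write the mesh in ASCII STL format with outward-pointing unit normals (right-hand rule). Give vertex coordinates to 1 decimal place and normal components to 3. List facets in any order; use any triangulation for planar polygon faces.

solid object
 facet normal -0.200 -0.954 0.222
  outer loop
   vertex 2.8 1.8 3.6
   vertex 0.0 2.2 2.8
   vertex 3.8 0.8 0.2
  endloop
 endfacet
 facet normal 0.647 0.647 -0.404
  outer loop
   vertex 2.8 3.8 3.4
   vertex 3.8 0.8 0.2
   vertex 0.6 4.0 0.2
  endloop
 endfacet
 facet normal 0.961 0.027 0.275
  outer loop
   vertex 2.8 3.8 3.4
   vertex 2.8 1.8 3.6
   vertex 3.8 0.8 0.2
  endloop
 endfacet
 facet normal -0.260 -0.956 0.135
  outer loop
   vertex 1.8 1.4 0.6
   vertex 3.8 0.8 0.2
   vertex 0.0 2.2 2.8
  endloop
 endfacet
 facet normal -0.770 -0.428 -0.474
  outer loop
   vertex 1.8 1.4 0.6
   vertex 0.0 2.2 2.8
   vertex 0.6 4.0 0.2
  endloop
 endfacet
 facet normal -0.265 -0.265 -0.927
  outer loop
   vertex 1.8 1.4 0.6
   vertex 0.6 4.0 0.2
   vertex 3.8 0.8 0.2
  endloop
 endfacet
 facet normal -0.270 0.034 0.962
  outer loop
   vertex 1.6 3.6 3.2
   vertex 0.0 2.2 2.8
   vertex 2.8 1.8 3.6
  endloop
 endfacet
 facet normal -0.179 0.098 0.979
  outer loop
   vertex 1.6 3.6 3.2
   vertex 2.8 1.8 3.6
   vertex 2.8 3.8 3.4
  endloop
 endfacet
 facet normal -0.669 0.675 0.313
  outer loop
   vertex 1.6 3.6 3.2
   vertex 0.6 4.0 0.2
   vertex 0.0 2.2 2.8
  endloop
 endfacet
 facet normal -0.192 0.962 0.192
  outer loop
   vertex 1.6 3.6 3.2
   vertex 2.8 3.8 3.4
   vertex 0.6 4.0 0.2
  endloop
 endfacet
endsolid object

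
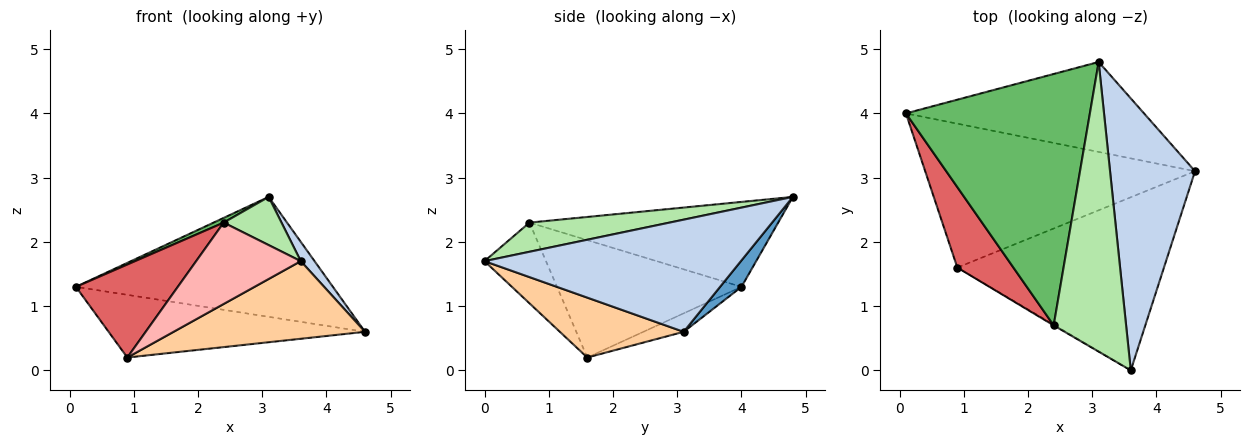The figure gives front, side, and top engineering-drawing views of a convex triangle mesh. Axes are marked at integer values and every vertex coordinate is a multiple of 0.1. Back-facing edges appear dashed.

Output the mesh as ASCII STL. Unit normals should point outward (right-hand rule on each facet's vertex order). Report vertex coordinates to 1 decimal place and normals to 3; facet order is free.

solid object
 facet normal 0.067 0.798 -0.599
  outer loop
   vertex 3.1 4.8 2.7
   vertex 4.6 3.1 0.6
   vertex 0.1 4.0 1.3
  endloop
 endfacet
 facet normal 0.796 -0.043 0.603
  outer loop
   vertex 3.1 4.8 2.7
   vertex 3.6 0.0 1.7
   vertex 4.6 3.1 0.6
  endloop
 endfacet
 facet normal -0.063 0.399 -0.915
  outer loop
   vertex 0.9 1.6 0.2
   vertex 0.1 4.0 1.3
   vertex 4.6 3.1 0.6
  endloop
 endfacet
 facet normal 0.256 -0.396 -0.882
  outer loop
   vertex 0.9 1.6 0.2
   vertex 4.6 3.1 0.6
   vertex 3.6 0.0 1.7
  endloop
 endfacet
 facet normal -0.419 -0.017 0.908
  outer loop
   vertex 2.4 0.7 2.3
   vertex 3.1 4.8 2.7
   vertex 0.1 4.0 1.3
  endloop
 endfacet
 facet normal 0.369 -0.152 0.917
  outer loop
   vertex 2.4 0.7 2.3
   vertex 3.6 0.0 1.7
   vertex 3.1 4.8 2.7
  endloop
 endfacet
 facet normal -0.808 -0.446 0.386
  outer loop
   vertex 2.4 0.7 2.3
   vertex 0.1 4.0 1.3
   vertex 0.9 1.6 0.2
  endloop
 endfacet
 facet normal -0.507 -0.862 -0.008
  outer loop
   vertex 2.4 0.7 2.3
   vertex 0.9 1.6 0.2
   vertex 3.6 0.0 1.7
  endloop
 endfacet
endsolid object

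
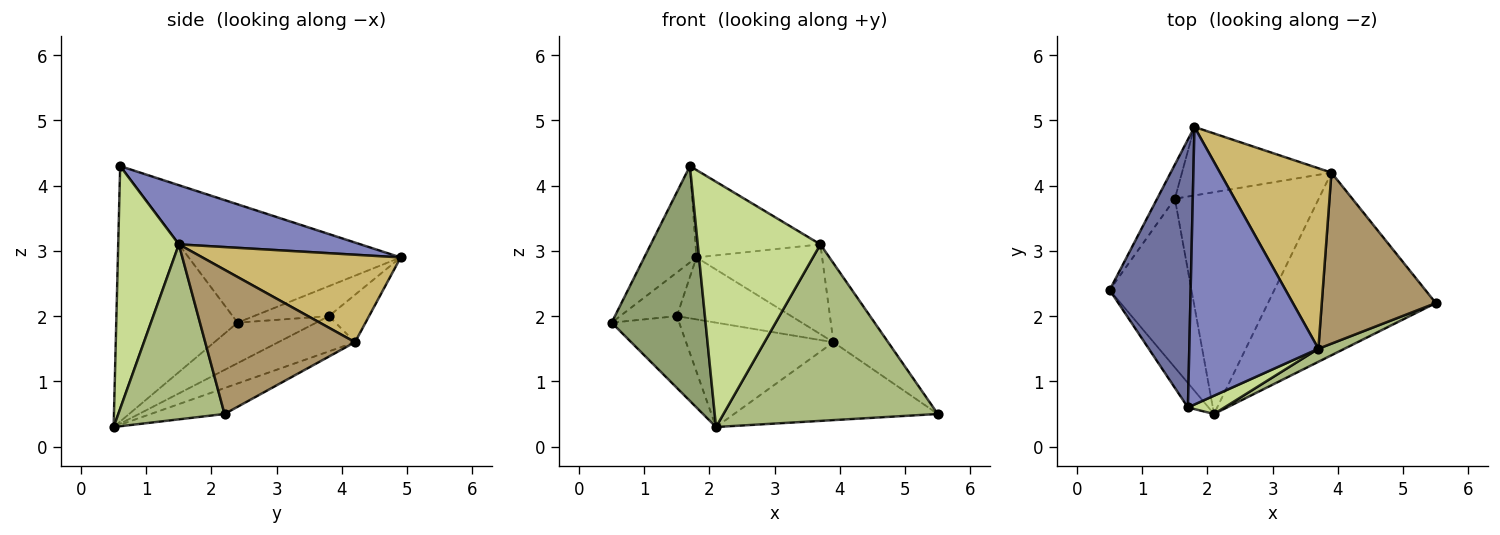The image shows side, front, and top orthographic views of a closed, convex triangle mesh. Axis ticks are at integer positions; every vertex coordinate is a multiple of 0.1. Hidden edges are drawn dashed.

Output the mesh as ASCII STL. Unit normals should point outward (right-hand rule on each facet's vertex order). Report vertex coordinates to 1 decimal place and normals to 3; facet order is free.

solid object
 facet normal -0.809 0.199 0.554
  outer loop
   vertex 1.7 0.6 4.3
   vertex 1.8 4.9 2.9
   vertex 0.5 2.4 1.9
  endloop
 endfacet
 facet normal 0.401 0.275 0.874
  outer loop
   vertex 3.7 1.5 3.1
   vertex 1.8 4.9 2.9
   vertex 1.7 0.6 4.3
  endloop
 endfacet
 facet normal -0.721 0.546 -0.427
  outer loop
   vertex 1.5 3.8 2.0
   vertex 0.5 2.4 1.9
   vertex 1.8 4.9 2.9
  endloop
 endfacet
 facet normal -0.415 0.356 -0.837
  outer loop
   vertex 2.1 0.5 0.3
   vertex 0.5 2.4 1.9
   vertex 1.5 3.8 2.0
  endloop
 endfacet
 facet normal -0.789 -0.611 -0.064
  outer loop
   vertex 2.1 0.5 0.3
   vertex 1.7 0.6 4.3
   vertex 0.5 2.4 1.9
  endloop
 endfacet
 facet normal 0.443 -0.894 0.066
  outer loop
   vertex 2.1 0.5 0.3
   vertex 5.5 2.2 0.5
   vertex 3.7 1.5 3.1
  endloop
 endfacet
 facet normal 0.442 -0.894 0.067
  outer loop
   vertex 2.1 0.5 0.3
   vertex 3.7 1.5 3.1
   vertex 1.7 0.6 4.3
  endloop
 endfacet
 facet normal -0.229 0.653 -0.722
  outer loop
   vertex 3.9 4.2 1.6
   vertex 1.5 3.8 2.0
   vertex 1.8 4.9 2.9
  endloop
 endfacet
 facet normal 0.754 0.275 0.596
  outer loop
   vertex 3.9 4.2 1.6
   vertex 3.7 1.5 3.1
   vertex 5.5 2.2 0.5
  endloop
 endfacet
 facet normal 0.575 0.364 0.733
  outer loop
   vertex 3.9 4.2 1.6
   vertex 1.8 4.9 2.9
   vertex 3.7 1.5 3.1
  endloop
 endfacet
 facet normal -0.141 0.388 -0.911
  outer loop
   vertex 3.9 4.2 1.6
   vertex 5.5 2.2 0.5
   vertex 2.1 0.5 0.3
  endloop
 endfacet
 facet normal -0.217 0.416 -0.883
  outer loop
   vertex 3.9 4.2 1.6
   vertex 2.1 0.5 0.3
   vertex 1.5 3.8 2.0
  endloop
 endfacet
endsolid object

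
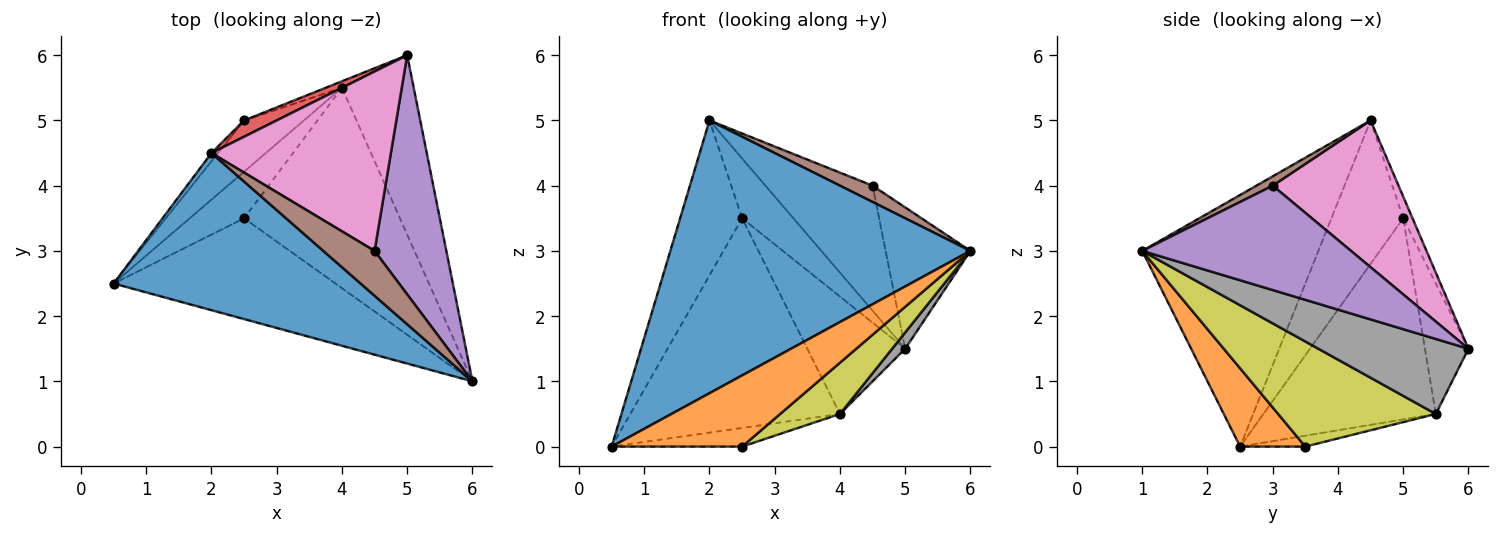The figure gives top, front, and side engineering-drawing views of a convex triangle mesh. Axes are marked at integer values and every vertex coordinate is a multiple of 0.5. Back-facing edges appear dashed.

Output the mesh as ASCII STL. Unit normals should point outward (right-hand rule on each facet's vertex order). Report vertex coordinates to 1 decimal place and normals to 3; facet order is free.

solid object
 facet normal -0.453 -0.772 0.445
  outer loop
   vertex 2.0 4.5 5.0
   vertex 0.5 2.5 0.0
   vertex 6.0 1.0 3.0
  endloop
 endfacet
 facet normal 0.277 -0.554 -0.785
  outer loop
   vertex 2.5 3.5 0.0
   vertex 6.0 1.0 3.0
   vertex 0.5 2.5 0.0
  endloop
 endfacet
 facet normal -0.756 0.653 -0.034
  outer loop
   vertex 2.5 5.0 3.5
   vertex 0.5 2.5 0.0
   vertex 2.0 4.5 5.0
  endloop
 endfacet
 facet normal -0.173 0.950 0.259
  outer loop
   vertex 2.5 5.0 3.5
   vertex 2.0 4.5 5.0
   vertex 5.0 6.0 1.5
  endloop
 endfacet
 facet normal 0.781 0.317 0.537
  outer loop
   vertex 4.5 3.0 4.0
   vertex 6.0 1.0 3.0
   vertex 5.0 6.0 1.5
  endloop
 endfacet
 facet normal 0.168 -0.337 0.926
  outer loop
   vertex 4.5 3.0 4.0
   vertex 2.0 4.5 5.0
   vertex 6.0 1.0 3.0
  endloop
 endfacet
 facet normal 0.557 0.475 0.681
  outer loop
   vertex 4.5 3.0 4.0
   vertex 5.0 6.0 1.5
   vertex 2.0 4.5 5.0
  endloop
 endfacet
 facet normal 0.721 -0.063 -0.690
  outer loop
   vertex 4.0 5.5 0.5
   vertex 5.0 6.0 1.5
   vertex 6.0 1.0 3.0
  endloop
 endfacet
 facet normal 0.547 -0.207 -0.811
  outer loop
   vertex 4.0 5.5 0.5
   vertex 6.0 1.0 3.0
   vertex 2.5 3.5 0.0
  endloop
 endfacet
 facet normal -0.183 0.365 -0.913
  outer loop
   vertex 4.0 5.5 0.5
   vertex 2.5 3.5 0.0
   vertex 0.5 2.5 0.0
  endloop
 endfacet
 facet normal -0.624 0.759 -0.186
  outer loop
   vertex 4.0 5.5 0.5
   vertex 0.5 2.5 0.0
   vertex 2.5 5.0 3.5
  endloop
 endfacet
 facet normal -0.406 0.913 -0.051
  outer loop
   vertex 4.0 5.5 0.5
   vertex 2.5 5.0 3.5
   vertex 5.0 6.0 1.5
  endloop
 endfacet
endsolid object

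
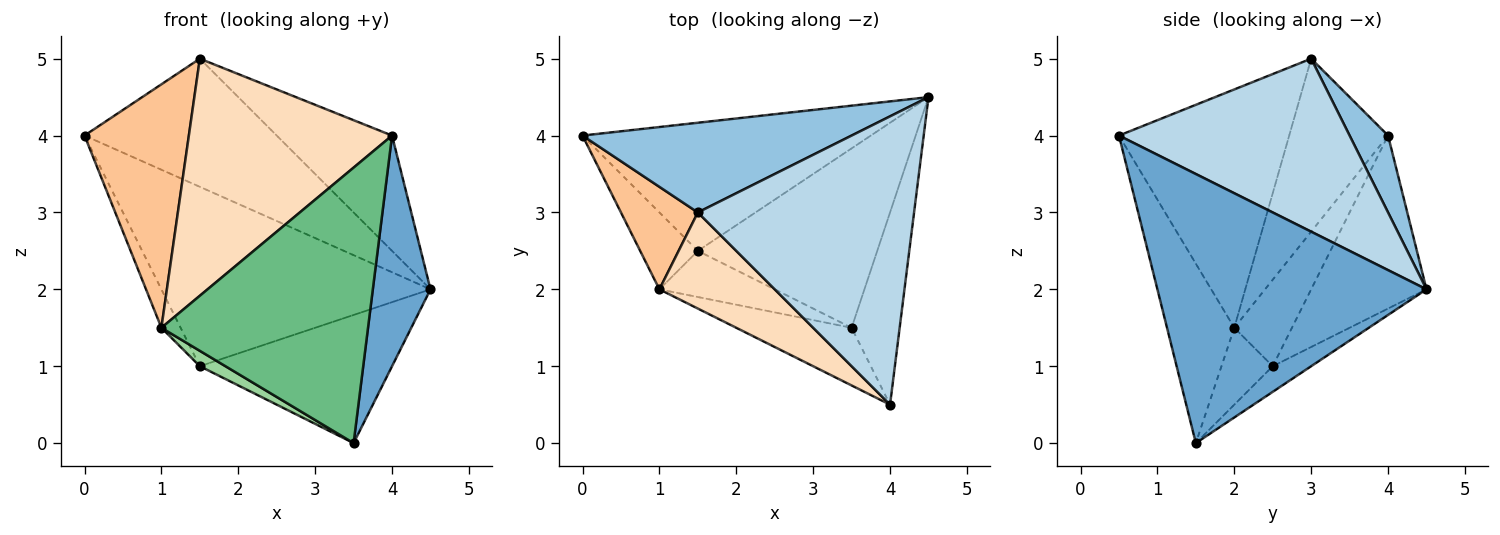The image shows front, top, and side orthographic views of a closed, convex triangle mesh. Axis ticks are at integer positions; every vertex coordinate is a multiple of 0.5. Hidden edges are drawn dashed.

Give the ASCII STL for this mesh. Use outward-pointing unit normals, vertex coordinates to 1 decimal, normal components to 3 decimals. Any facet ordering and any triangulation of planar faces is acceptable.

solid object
 facet normal 0.963 -0.206 -0.172
  outer loop
   vertex 3.5 1.5 0.0
   vertex 4.5 4.5 2.0
   vertex 4.0 0.5 4.0
  endloop
 endfacet
 facet normal 0.162 0.808 0.566
  outer loop
   vertex 1.5 3.0 5.0
   vertex 4.5 4.5 2.0
   vertex 0.0 4.0 4.0
  endloop
 endfacet
 facet normal 0.596 0.298 0.745
  outer loop
   vertex 1.5 3.0 5.0
   vertex 4.0 0.5 4.0
   vertex 4.5 4.5 2.0
  endloop
 endfacet
 facet normal -0.329 0.768 -0.549
  outer loop
   vertex 1.5 2.5 1.0
   vertex 0.0 4.0 4.0
   vertex 4.5 4.5 2.0
  endloop
 endfacet
 facet normal -0.115 0.577 -0.808
  outer loop
   vertex 1.5 2.5 1.0
   vertex 4.5 4.5 2.0
   vertex 3.5 1.5 0.0
  endloop
 endfacet
 facet normal -0.802 0.267 -0.535
  outer loop
   vertex 1.0 2.0 1.5
   vertex 0.0 4.0 4.0
   vertex 1.5 2.5 1.0
  endloop
 endfacet
 facet normal -0.658 -0.694 0.292
  outer loop
   vertex 1.0 2.0 1.5
   vertex 1.5 3.0 5.0
   vertex 0.0 4.0 4.0
  endloop
 endfacet
 facet normal -0.613 -0.732 0.297
  outer loop
   vertex 1.0 2.0 1.5
   vertex 4.0 0.5 4.0
   vertex 1.5 3.0 5.0
  endloop
 endfacet
 facet normal -0.304 -0.933 -0.195
  outer loop
   vertex 1.0 2.0 1.5
   vertex 3.5 1.5 0.0
   vertex 4.0 0.5 4.0
  endloop
 endfacet
 facet normal -0.535 -0.267 -0.802
  outer loop
   vertex 1.0 2.0 1.5
   vertex 1.5 2.5 1.0
   vertex 3.5 1.5 0.0
  endloop
 endfacet
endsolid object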